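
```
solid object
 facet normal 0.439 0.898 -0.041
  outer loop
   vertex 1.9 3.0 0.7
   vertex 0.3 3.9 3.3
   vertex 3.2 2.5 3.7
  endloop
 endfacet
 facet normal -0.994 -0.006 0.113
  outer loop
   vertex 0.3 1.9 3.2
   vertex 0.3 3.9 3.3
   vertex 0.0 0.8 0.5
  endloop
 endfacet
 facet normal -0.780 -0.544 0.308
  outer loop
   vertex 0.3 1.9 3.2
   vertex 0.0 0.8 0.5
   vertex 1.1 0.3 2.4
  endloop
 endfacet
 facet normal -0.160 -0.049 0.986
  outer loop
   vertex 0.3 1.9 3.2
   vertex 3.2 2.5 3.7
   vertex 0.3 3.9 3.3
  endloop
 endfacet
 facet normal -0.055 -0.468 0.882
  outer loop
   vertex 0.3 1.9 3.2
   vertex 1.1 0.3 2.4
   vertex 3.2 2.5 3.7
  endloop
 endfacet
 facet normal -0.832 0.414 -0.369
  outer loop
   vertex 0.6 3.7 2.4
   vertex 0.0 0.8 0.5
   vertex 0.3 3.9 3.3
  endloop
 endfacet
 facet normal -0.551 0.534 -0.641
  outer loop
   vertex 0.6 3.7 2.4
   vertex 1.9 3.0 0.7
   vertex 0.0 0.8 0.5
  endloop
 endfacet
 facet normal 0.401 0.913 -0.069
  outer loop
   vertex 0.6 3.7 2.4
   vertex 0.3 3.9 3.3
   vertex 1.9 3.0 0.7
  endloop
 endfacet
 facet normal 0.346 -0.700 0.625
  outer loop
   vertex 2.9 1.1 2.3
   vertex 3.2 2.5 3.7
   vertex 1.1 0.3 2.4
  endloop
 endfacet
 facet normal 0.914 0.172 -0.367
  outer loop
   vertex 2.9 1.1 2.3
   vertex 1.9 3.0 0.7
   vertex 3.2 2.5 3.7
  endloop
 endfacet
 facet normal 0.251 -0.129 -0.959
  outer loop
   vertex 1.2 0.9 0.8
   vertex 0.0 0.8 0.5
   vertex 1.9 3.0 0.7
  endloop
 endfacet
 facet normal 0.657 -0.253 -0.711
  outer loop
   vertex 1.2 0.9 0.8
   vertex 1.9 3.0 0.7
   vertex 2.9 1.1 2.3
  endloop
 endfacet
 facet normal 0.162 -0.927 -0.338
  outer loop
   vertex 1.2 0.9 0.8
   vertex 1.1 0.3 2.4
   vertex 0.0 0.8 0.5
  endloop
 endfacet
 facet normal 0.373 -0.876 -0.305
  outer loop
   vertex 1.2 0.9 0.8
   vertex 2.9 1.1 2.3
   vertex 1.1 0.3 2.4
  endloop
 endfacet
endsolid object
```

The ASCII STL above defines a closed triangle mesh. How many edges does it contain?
21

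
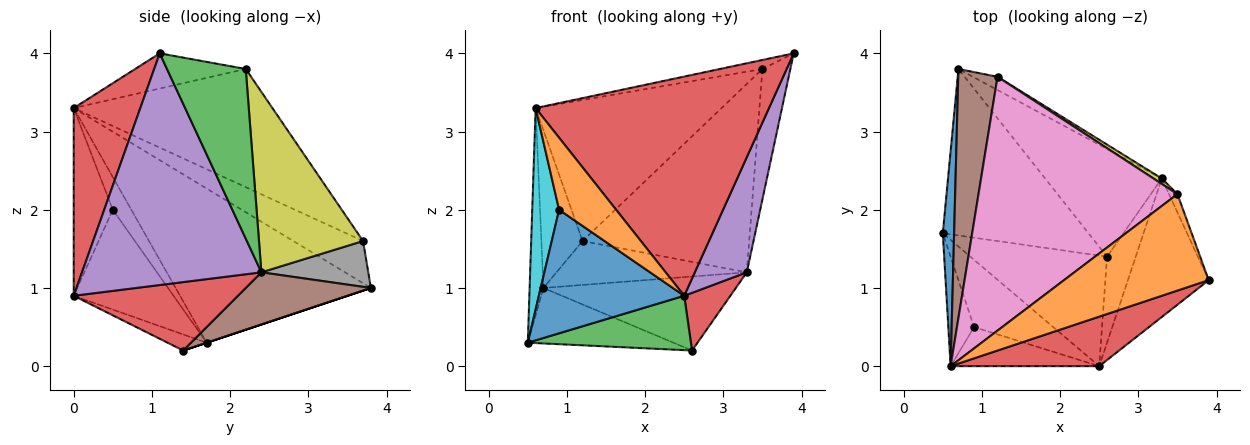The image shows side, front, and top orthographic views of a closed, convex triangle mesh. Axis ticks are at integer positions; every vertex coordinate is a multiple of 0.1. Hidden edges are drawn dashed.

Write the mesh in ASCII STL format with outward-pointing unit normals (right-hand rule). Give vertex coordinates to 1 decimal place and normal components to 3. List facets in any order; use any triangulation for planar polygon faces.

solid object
 facet normal -0.995 0.070 0.073
  outer loop
   vertex 0.6 0.0 3.3
   vertex 0.7 3.8 1.0
   vertex 0.5 1.7 0.3
  endloop
 endfacet
 facet normal -0.235 0.090 0.968
  outer loop
   vertex 3.5 2.2 3.8
   vertex 0.6 0.0 3.3
   vertex 3.9 1.1 4.0
  endloop
 endfacet
 facet normal 0.941 0.334 -0.047
  outer loop
   vertex 3.5 2.2 3.8
   vertex 3.9 1.1 4.0
   vertex 3.3 2.4 1.2
  endloop
 endfacet
 facet normal 0.268 -0.940 0.212
  outer loop
   vertex 2.5 0.0 0.9
   vertex 3.9 1.1 4.0
   vertex 0.6 0.0 3.3
  endloop
 endfacet
 facet normal 0.911 -0.264 -0.318
  outer loop
   vertex 2.5 0.0 0.9
   vertex 3.3 2.4 1.2
   vertex 3.9 1.1 4.0
  endloop
 endfacet
 facet normal -0.672 0.396 0.626
  outer loop
   vertex 1.2 3.7 1.6
   vertex 0.7 3.8 1.0
   vertex 0.6 0.0 3.3
  endloop
 endfacet
 facet normal -0.461 0.431 0.776
  outer loop
   vertex 1.2 3.7 1.6
   vertex 0.6 0.0 3.3
   vertex 3.5 2.2 3.8
  endloop
 endfacet
 facet normal 0.474 0.843 -0.254
  outer loop
   vertex 1.2 3.7 1.6
   vertex 3.3 2.4 1.2
   vertex 0.7 3.8 1.0
  endloop
 endfacet
 facet normal 0.530 0.848 0.024
  outer loop
   vertex 1.2 3.7 1.6
   vertex 3.5 2.2 3.8
   vertex 3.3 2.4 1.2
  endloop
 endfacet
 facet normal -0.518 -0.751 -0.409
  outer loop
   vertex 0.9 0.5 2.0
   vertex 0.6 0.0 3.3
   vertex 0.5 1.7 0.3
  endloop
 endfacet
 facet normal -0.516 -0.752 -0.409
  outer loop
   vertex 0.9 0.5 2.0
   vertex 0.5 1.7 0.3
   vertex 2.5 0.0 0.9
  endloop
 endfacet
 facet normal -0.516 -0.753 -0.409
  outer loop
   vertex 0.9 0.5 2.0
   vertex 2.5 0.0 0.9
   vertex 0.6 0.0 3.3
  endloop
 endfacet
 facet normal -0.105 -0.439 -0.892
  outer loop
   vertex 2.6 1.4 0.2
   vertex 2.5 0.0 0.9
   vertex 0.5 1.7 0.3
  endloop
 endfacet
 facet normal 0.893 -0.251 -0.374
  outer loop
   vertex 2.6 1.4 0.2
   vertex 3.3 2.4 1.2
   vertex 2.5 0.0 0.9
  endloop
 endfacet
 facet normal 0.000 0.316 -0.949
  outer loop
   vertex 2.6 1.4 0.2
   vertex 0.5 1.7 0.3
   vertex 0.7 3.8 1.0
  endloop
 endfacet
 facet normal 0.346 0.531 -0.773
  outer loop
   vertex 2.6 1.4 0.2
   vertex 0.7 3.8 1.0
   vertex 3.3 2.4 1.2
  endloop
 endfacet
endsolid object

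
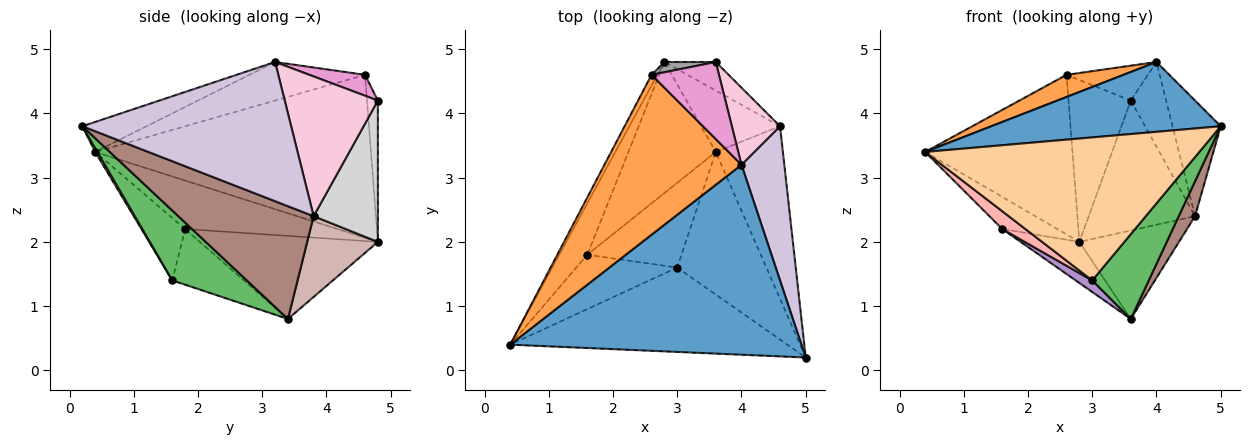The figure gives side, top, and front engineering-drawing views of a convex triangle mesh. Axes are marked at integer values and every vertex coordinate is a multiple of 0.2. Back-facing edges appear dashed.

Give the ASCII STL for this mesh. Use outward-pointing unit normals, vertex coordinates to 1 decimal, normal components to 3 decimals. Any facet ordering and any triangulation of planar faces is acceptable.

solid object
 facet normal -0.096 -0.343 0.934
  outer loop
   vertex 4.0 3.2 4.8
   vertex 0.4 0.4 3.4
   vertex 5.0 0.2 3.8
  endloop
 endfacet
 facet normal -0.882 0.471 -0.032
  outer loop
   vertex 2.6 4.6 4.6
   vertex 2.8 4.8 2.0
   vertex 0.4 0.4 3.4
  endloop
 endfacet
 facet normal -0.268 -0.132 0.954
  outer loop
   vertex 2.6 4.6 4.6
   vertex 0.4 0.4 3.4
   vertex 4.0 3.2 4.8
  endloop
 endfacet
 facet normal 0.007 -0.861 -0.508
  outer loop
   vertex 3.0 1.6 1.4
   vertex 5.0 0.2 3.8
   vertex 0.4 0.4 3.4
  endloop
 endfacet
 facet normal 0.559 -0.424 -0.713
  outer loop
   vertex 3.0 1.6 1.4
   vertex 3.6 3.4 0.8
   vertex 5.0 0.2 3.8
  endloop
 endfacet
 facet normal -0.826 0.299 -0.478
  outer loop
   vertex 1.6 1.8 2.2
   vertex 0.4 0.4 3.4
   vertex 2.8 4.8 2.0
  endloop
 endfacet
 facet normal -0.672 0.222 -0.707
  outer loop
   vertex 1.6 1.8 2.2
   vertex 2.8 4.8 2.0
   vertex 3.6 3.4 0.8
  endloop
 endfacet
 facet normal -0.507 -0.268 -0.819
  outer loop
   vertex 1.6 1.8 2.2
   vertex 3.0 1.6 1.4
   vertex 0.4 0.4 3.4
  endloop
 endfacet
 facet normal -0.505 -0.117 -0.855
  outer loop
   vertex 1.6 1.8 2.2
   vertex 3.6 3.4 0.8
   vertex 3.0 1.6 1.4
  endloop
 endfacet
 facet normal 0.933 0.215 0.287
  outer loop
   vertex 4.6 3.8 2.4
   vertex 4.0 3.2 4.8
   vertex 5.0 0.2 3.8
  endloop
 endfacet
 facet normal 0.855 -0.103 -0.509
  outer loop
   vertex 4.6 3.8 2.4
   vertex 5.0 0.2 3.8
   vertex 3.6 3.4 0.8
  endloop
 endfacet
 facet normal 0.504 0.710 -0.492
  outer loop
   vertex 4.6 3.8 2.4
   vertex 3.6 3.4 0.8
   vertex 2.8 4.8 2.0
  endloop
 endfacet
 facet normal 0.271 0.397 0.877
  outer loop
   vertex 3.6 4.8 4.2
   vertex 2.6 4.6 4.6
   vertex 4.0 3.2 4.8
  endloop
 endfacet
 facet normal 0.890 0.338 0.307
  outer loop
   vertex 3.6 4.8 4.2
   vertex 4.0 3.2 4.8
   vertex 4.6 3.8 2.4
  endloop
 endfacet
 facet normal -0.172 0.983 0.062
  outer loop
   vertex 3.6 4.8 4.2
   vertex 2.8 4.8 2.0
   vertex 2.6 4.6 4.6
  endloop
 endfacet
 facet normal 0.508 0.841 -0.185
  outer loop
   vertex 3.6 4.8 4.2
   vertex 4.6 3.8 2.4
   vertex 2.8 4.8 2.0
  endloop
 endfacet
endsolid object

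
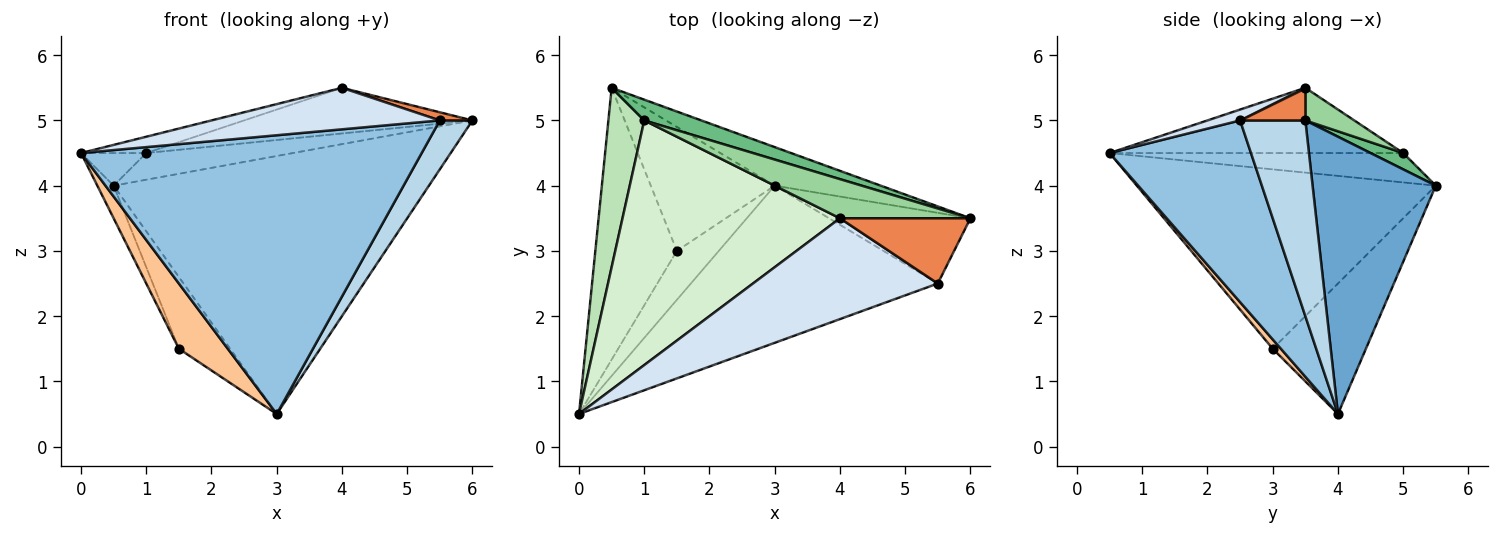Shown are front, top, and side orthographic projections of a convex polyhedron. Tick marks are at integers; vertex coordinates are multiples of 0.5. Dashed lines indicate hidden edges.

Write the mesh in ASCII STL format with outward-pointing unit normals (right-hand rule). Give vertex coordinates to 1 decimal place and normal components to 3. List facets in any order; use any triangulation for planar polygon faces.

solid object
 facet normal 0.361 0.923 -0.138
  outer loop
   vertex 3.0 4.0 0.5
   vertex 0.5 5.5 4.0
   vertex 6.0 3.5 5.0
  endloop
 endfacet
 facet normal 0.340 -0.819 -0.462
  outer loop
   vertex 5.5 2.5 5.0
   vertex 0.0 0.5 4.5
   vertex 3.0 4.0 0.5
  endloop
 endfacet
 facet normal 0.751 -0.376 -0.543
  outer loop
   vertex 5.5 2.5 5.0
   vertex 3.0 4.0 0.5
   vertex 6.0 3.5 5.0
  endloop
 endfacet
 facet normal 0.054 -0.380 0.923
  outer loop
   vertex 5.5 2.5 5.0
   vertex 4.0 3.5 5.5
   vertex 0.0 0.5 4.5
  endloop
 endfacet
 facet normal 0.241 -0.120 0.963
  outer loop
   vertex 5.5 2.5 5.0
   vertex 6.0 3.5 5.0
   vertex 4.0 3.5 5.5
  endloop
 endfacet
 facet normal -0.909 0.050 -0.413
  outer loop
   vertex 1.5 3.0 1.5
   vertex 0.0 0.5 4.5
   vertex 0.5 5.5 4.0
  endloop
 endfacet
 facet normal 0.132 -0.793 -0.595
  outer loop
   vertex 1.5 3.0 1.5
   vertex 3.0 4.0 0.5
   vertex 0.0 0.5 4.5
  endloop
 endfacet
 facet normal -0.673 0.370 -0.640
  outer loop
   vertex 1.5 3.0 1.5
   vertex 0.5 5.5 4.0
   vertex 3.0 4.0 0.5
  endloop
 endfacet
 facet normal 0.173 0.777 0.605
  outer loop
   vertex 1.0 5.0 4.5
   vertex 6.0 3.5 5.0
   vertex 0.5 5.5 4.0
  endloop
 endfacet
 facet normal 0.161 0.749 0.642
  outer loop
   vertex 1.0 5.0 4.5
   vertex 4.0 3.5 5.5
   vertex 6.0 3.5 5.0
  endloop
 endfacet
 facet normal -0.627 0.139 0.766
  outer loop
   vertex 1.0 5.0 4.5
   vertex 0.5 5.5 4.0
   vertex 0.0 0.5 4.5
  endloop
 endfacet
 facet normal -0.287 0.064 0.956
  outer loop
   vertex 1.0 5.0 4.5
   vertex 0.0 0.5 4.5
   vertex 4.0 3.5 5.5
  endloop
 endfacet
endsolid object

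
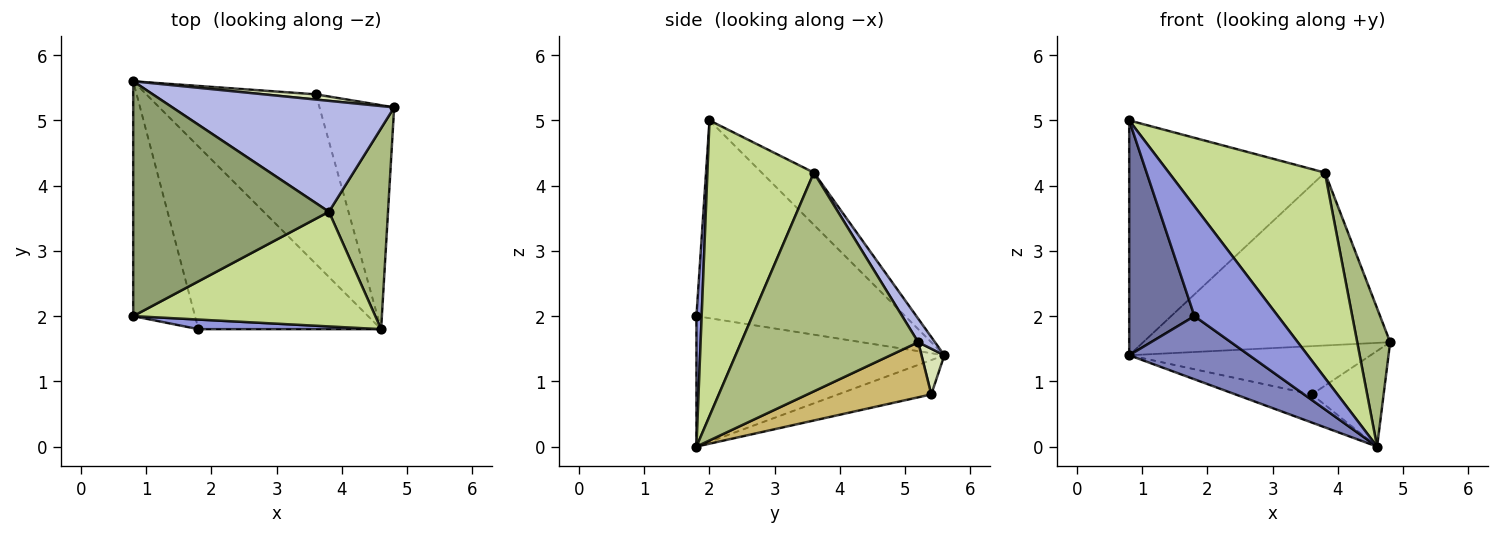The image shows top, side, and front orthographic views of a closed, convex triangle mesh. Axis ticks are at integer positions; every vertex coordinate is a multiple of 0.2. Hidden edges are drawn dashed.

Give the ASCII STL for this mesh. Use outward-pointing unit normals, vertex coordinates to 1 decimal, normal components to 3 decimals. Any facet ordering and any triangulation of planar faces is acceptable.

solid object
 facet normal -0.915 -0.286 -0.286
  outer loop
   vertex 0.8 2.0 5.0
   vertex 0.8 5.6 1.4
   vertex 1.8 1.8 2.0
  endloop
 endfacet
 facet normal -0.560 -0.271 -0.783
  outer loop
   vertex 4.6 1.8 0.0
   vertex 1.8 1.8 2.0
   vertex 0.8 5.6 1.4
  endloop
 endfacet
 facet normal 0.062 -0.994 0.087
  outer loop
   vertex 4.6 1.8 0.0
   vertex 0.8 2.0 5.0
   vertex 1.8 1.8 2.0
  endloop
 endfacet
 facet normal 0.057 0.840 0.539
  outer loop
   vertex 3.8 3.6 4.2
   vertex 4.8 5.2 1.6
   vertex 0.8 5.6 1.4
  endloop
 endfacet
 facet normal -0.185 0.695 0.695
  outer loop
   vertex 3.8 3.6 4.2
   vertex 0.8 5.6 1.4
   vertex 0.8 2.0 5.0
  endloop
 endfacet
 facet normal 0.950 -0.177 0.257
  outer loop
   vertex 3.8 3.6 4.2
   vertex 4.6 1.8 0.0
   vertex 4.8 5.2 1.6
  endloop
 endfacet
 facet normal 0.512 -0.750 0.419
  outer loop
   vertex 3.8 3.6 4.2
   vertex 0.8 2.0 5.0
   vertex 4.6 1.8 0.0
  endloop
 endfacet
 facet normal 0.094 0.990 0.107
  outer loop
   vertex 3.6 5.4 0.8
   vertex 0.8 5.6 1.4
   vertex 4.8 5.2 1.6
  endloop
 endfacet
 facet normal -0.196 0.161 -0.967
  outer loop
   vertex 3.6 5.4 0.8
   vertex 4.6 1.8 0.0
   vertex 0.8 5.6 1.4
  endloop
 endfacet
 facet normal 0.561 0.325 -0.761
  outer loop
   vertex 3.6 5.4 0.8
   vertex 4.8 5.2 1.6
   vertex 4.6 1.8 0.0
  endloop
 endfacet
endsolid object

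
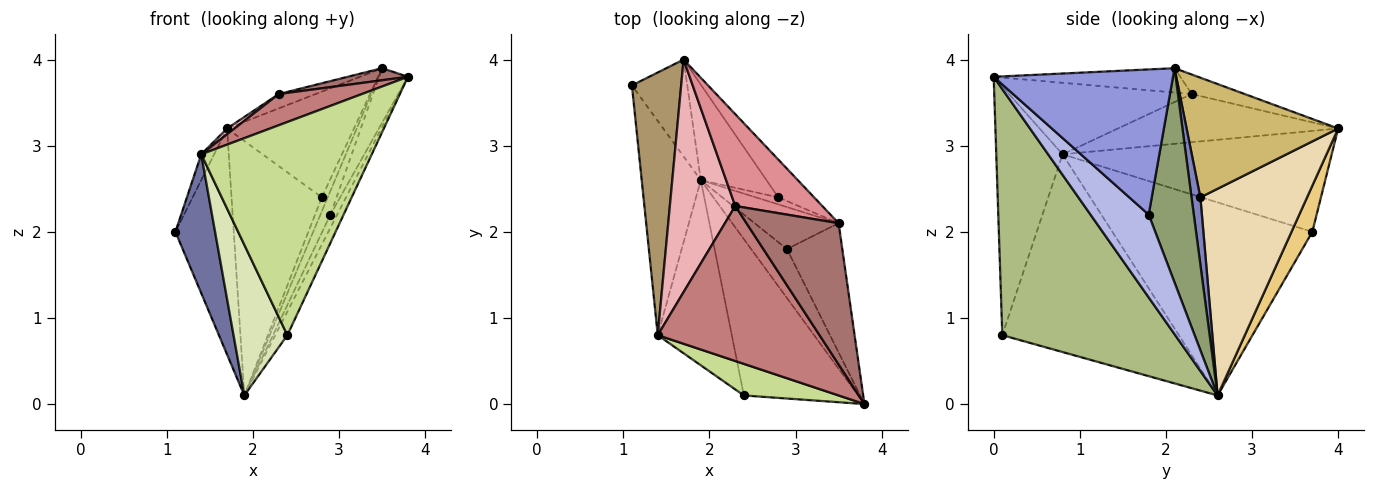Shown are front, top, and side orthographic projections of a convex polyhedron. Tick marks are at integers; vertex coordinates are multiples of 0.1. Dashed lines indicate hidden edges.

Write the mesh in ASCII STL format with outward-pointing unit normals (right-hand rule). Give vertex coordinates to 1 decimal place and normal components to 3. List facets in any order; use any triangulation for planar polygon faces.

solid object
 facet normal -0.939 -0.186 -0.288
  outer loop
   vertex 1.4 0.8 2.9
   vertex 1.1 3.7 2.0
   vertex 1.9 2.6 0.1
  endloop
 endfacet
 facet normal 0.802 0.535 -0.267
  outer loop
   vertex 2.8 2.4 2.4
   vertex 3.5 2.1 3.9
   vertex 1.9 2.6 0.1
  endloop
 endfacet
 facet normal 0.924 0.149 -0.352
  outer loop
   vertex 2.9 1.8 2.2
   vertex 3.5 2.1 3.9
   vertex 3.8 0.0 3.8
  endloop
 endfacet
 facet normal 0.913 0.106 -0.394
  outer loop
   vertex 2.9 1.8 2.2
   vertex 3.8 0.0 3.8
   vertex 1.9 2.6 0.1
  endloop
 endfacet
 facet normal 0.912 0.202 -0.357
  outer loop
   vertex 2.9 1.8 2.2
   vertex 1.9 2.6 0.1
   vertex 3.5 2.1 3.9
  endloop
 endfacet
 facet normal 0.905 0.063 -0.420
  outer loop
   vertex 2.4 0.1 0.8
   vertex 1.9 2.6 0.1
   vertex 3.8 0.0 3.8
  endloop
 endfacet
 facet normal -0.359 -0.923 0.137
  outer loop
   vertex 2.4 0.1 0.8
   vertex 3.8 0.0 3.8
   vertex 1.4 0.8 2.9
  endloop
 endfacet
 facet normal -0.900 -0.275 -0.337
  outer loop
   vertex 2.4 0.1 0.8
   vertex 1.4 0.8 2.9
   vertex 1.9 2.6 0.1
  endloop
 endfacet
 facet normal -0.898 0.043 0.438
  outer loop
   vertex 1.7 4.0 3.2
   vertex 1.1 3.7 2.0
   vertex 1.4 0.8 2.9
  endloop
 endfacet
 facet normal 0.747 0.626 -0.224
  outer loop
   vertex 1.7 4.0 3.2
   vertex 3.5 2.1 3.9
   vertex 2.8 2.4 2.4
  endloop
 endfacet
 facet normal 0.312 0.873 -0.374
  outer loop
   vertex 1.7 4.0 3.2
   vertex 1.9 2.6 0.1
   vertex 1.1 3.7 2.0
  endloop
 endfacet
 facet normal 0.742 0.628 -0.236
  outer loop
   vertex 1.7 4.0 3.2
   vertex 2.8 2.4 2.4
   vertex 1.9 2.6 0.1
  endloop
 endfacet
 facet normal -0.255 -0.082 0.964
  outer loop
   vertex 2.3 2.3 3.6
   vertex 3.8 0.0 3.8
   vertex 3.5 2.1 3.9
  endloop
 endfacet
 facet normal -0.398 -0.181 0.899
  outer loop
   vertex 2.3 2.3 3.6
   vertex 1.4 0.8 2.9
   vertex 3.8 0.0 3.8
  endloop
 endfacet
 facet normal -0.216 0.151 0.965
  outer loop
   vertex 2.3 2.3 3.6
   vertex 3.5 2.1 3.9
   vertex 1.7 4.0 3.2
  endloop
 endfacet
 facet normal -0.593 -0.020 0.805
  outer loop
   vertex 2.3 2.3 3.6
   vertex 1.7 4.0 3.2
   vertex 1.4 0.8 2.9
  endloop
 endfacet
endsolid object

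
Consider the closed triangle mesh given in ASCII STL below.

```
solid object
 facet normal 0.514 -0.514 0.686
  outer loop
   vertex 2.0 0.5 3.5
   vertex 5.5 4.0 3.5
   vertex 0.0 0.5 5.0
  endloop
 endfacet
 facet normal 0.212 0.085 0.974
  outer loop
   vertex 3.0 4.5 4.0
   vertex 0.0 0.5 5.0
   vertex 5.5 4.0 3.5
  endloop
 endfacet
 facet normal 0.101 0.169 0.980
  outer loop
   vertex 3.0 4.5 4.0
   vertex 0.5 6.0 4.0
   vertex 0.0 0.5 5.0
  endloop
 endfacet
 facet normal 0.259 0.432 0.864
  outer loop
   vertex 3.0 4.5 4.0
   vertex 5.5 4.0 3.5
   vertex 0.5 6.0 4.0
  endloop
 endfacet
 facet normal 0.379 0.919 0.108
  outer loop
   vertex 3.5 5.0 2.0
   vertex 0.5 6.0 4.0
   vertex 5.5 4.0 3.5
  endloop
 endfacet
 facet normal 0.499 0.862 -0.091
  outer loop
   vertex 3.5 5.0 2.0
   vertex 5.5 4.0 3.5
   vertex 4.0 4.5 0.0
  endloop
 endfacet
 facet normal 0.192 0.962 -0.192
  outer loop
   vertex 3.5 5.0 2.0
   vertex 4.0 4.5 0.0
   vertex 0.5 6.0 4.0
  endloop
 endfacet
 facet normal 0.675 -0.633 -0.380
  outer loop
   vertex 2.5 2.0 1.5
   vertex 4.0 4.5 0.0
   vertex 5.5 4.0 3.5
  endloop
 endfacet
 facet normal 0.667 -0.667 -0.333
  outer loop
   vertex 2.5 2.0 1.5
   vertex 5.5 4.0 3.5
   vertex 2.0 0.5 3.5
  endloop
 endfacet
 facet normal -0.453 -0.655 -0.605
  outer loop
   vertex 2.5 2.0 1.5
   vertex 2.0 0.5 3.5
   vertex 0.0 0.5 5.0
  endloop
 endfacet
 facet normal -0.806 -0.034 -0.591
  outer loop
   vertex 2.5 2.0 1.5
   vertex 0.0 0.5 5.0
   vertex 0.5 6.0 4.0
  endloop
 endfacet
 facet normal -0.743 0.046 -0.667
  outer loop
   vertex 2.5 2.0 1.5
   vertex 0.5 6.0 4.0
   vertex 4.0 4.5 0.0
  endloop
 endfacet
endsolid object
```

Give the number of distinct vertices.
8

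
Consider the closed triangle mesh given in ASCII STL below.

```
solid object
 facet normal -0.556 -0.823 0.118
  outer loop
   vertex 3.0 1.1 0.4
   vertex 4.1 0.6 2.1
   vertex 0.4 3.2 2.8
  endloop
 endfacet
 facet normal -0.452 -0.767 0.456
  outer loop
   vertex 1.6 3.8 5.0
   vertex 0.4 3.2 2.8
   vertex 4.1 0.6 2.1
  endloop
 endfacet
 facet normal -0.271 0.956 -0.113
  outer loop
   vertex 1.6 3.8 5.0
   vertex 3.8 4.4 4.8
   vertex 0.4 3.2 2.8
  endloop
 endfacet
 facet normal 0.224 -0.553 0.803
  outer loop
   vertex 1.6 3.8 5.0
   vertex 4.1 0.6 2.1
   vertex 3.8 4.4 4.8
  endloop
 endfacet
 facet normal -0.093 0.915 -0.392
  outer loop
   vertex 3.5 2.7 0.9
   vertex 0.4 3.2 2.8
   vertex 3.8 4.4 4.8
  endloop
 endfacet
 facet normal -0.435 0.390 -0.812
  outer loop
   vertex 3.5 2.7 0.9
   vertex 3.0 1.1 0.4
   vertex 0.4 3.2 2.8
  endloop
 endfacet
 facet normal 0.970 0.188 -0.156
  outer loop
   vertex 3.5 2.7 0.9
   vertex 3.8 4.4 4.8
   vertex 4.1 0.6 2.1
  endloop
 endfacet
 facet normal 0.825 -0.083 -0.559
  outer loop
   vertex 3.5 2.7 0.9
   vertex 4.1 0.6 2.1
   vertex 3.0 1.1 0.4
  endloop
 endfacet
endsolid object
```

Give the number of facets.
8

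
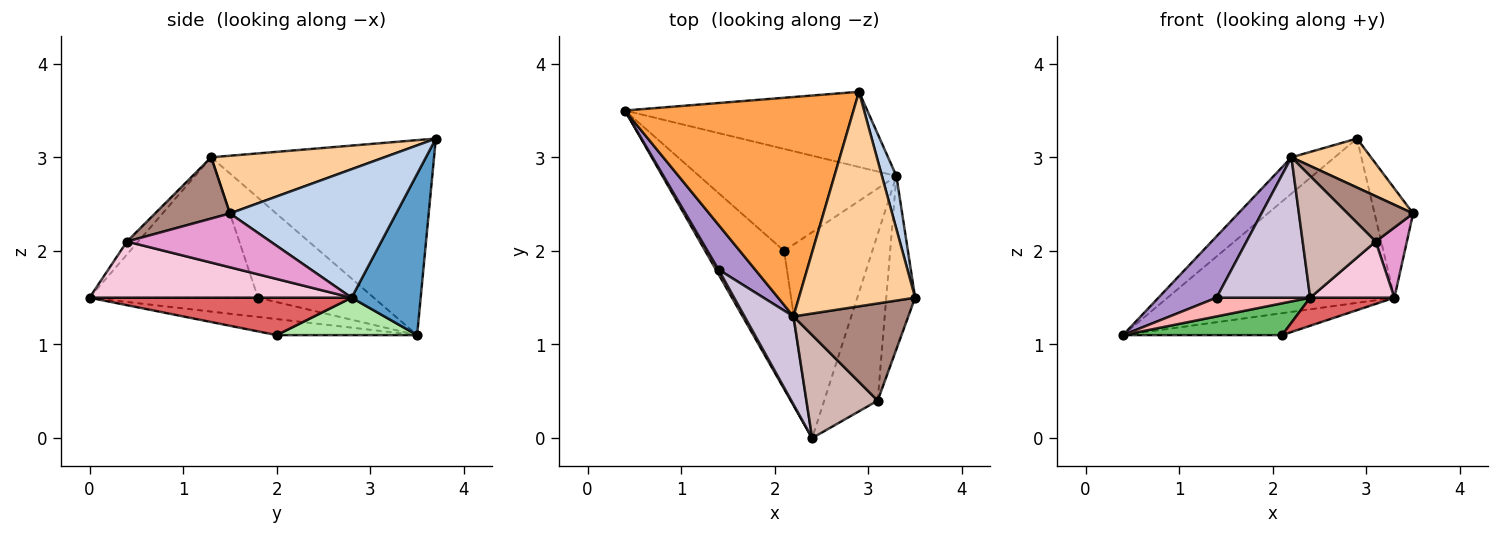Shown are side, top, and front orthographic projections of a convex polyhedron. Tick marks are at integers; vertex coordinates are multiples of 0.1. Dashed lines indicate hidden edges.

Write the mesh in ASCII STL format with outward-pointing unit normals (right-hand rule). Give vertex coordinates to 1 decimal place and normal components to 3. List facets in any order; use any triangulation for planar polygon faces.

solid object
 facet normal 0.267 0.876 -0.401
  outer loop
   vertex 3.3 2.8 1.5
   vertex 0.4 3.5 1.1
   vertex 2.9 3.7 3.2
  endloop
 endfacet
 facet normal 0.968 0.224 0.109
  outer loop
   vertex 3.3 2.8 1.5
   vertex 2.9 3.7 3.2
   vertex 3.5 1.5 2.4
  endloop
 endfacet
 facet normal -0.644 0.125 0.755
  outer loop
   vertex 2.2 1.3 3.0
   vertex 2.9 3.7 3.2
   vertex 0.4 3.5 1.1
  endloop
 endfacet
 facet normal 0.436 -0.200 0.877
  outer loop
   vertex 2.2 1.3 3.0
   vertex 3.5 1.5 2.4
   vertex 2.9 3.7 3.2
  endloop
 endfacet
 facet normal -0.194 -0.220 -0.956
  outer loop
   vertex 2.1 2.0 1.1
   vertex 2.4 0.0 1.5
   vertex 0.4 3.5 1.1
  endloop
 endfacet
 facet normal 0.183 0.207 -0.961
  outer loop
   vertex 2.1 2.0 1.1
   vertex 0.4 3.5 1.1
   vertex 3.3 2.8 1.5
  endloop
 endfacet
 facet normal 0.388 -0.125 -0.913
  outer loop
   vertex 2.1 2.0 1.1
   vertex 3.3 2.8 1.5
   vertex 2.4 0.0 1.5
  endloop
 endfacet
 facet normal -0.868 -0.482 0.121
  outer loop
   vertex 1.4 1.8 1.5
   vertex 0.4 3.5 1.1
   vertex 2.4 0.0 1.5
  endloop
 endfacet
 facet normal -0.849 -0.427 0.311
  outer loop
   vertex 1.4 1.8 1.5
   vertex 2.2 1.3 3.0
   vertex 0.4 3.5 1.1
  endloop
 endfacet
 facet normal -0.836 -0.465 0.291
  outer loop
   vertex 1.4 1.8 1.5
   vertex 2.4 0.0 1.5
   vertex 2.2 1.3 3.0
  endloop
 endfacet
 facet normal 0.435 -0.381 0.816
  outer loop
   vertex 3.1 0.4 2.1
   vertex 3.5 1.5 2.4
   vertex 2.2 1.3 3.0
  endloop
 endfacet
 facet normal -0.117 -0.758 0.642
  outer loop
   vertex 3.1 0.4 2.1
   vertex 2.2 1.3 3.0
   vertex 2.4 0.0 1.5
  endloop
 endfacet
 facet normal 0.866 -0.188 -0.464
  outer loop
   vertex 3.1 0.4 2.1
   vertex 3.3 2.8 1.5
   vertex 3.5 1.5 2.4
  endloop
 endfacet
 facet normal 0.705 -0.227 -0.672
  outer loop
   vertex 3.1 0.4 2.1
   vertex 2.4 0.0 1.5
   vertex 3.3 2.8 1.5
  endloop
 endfacet
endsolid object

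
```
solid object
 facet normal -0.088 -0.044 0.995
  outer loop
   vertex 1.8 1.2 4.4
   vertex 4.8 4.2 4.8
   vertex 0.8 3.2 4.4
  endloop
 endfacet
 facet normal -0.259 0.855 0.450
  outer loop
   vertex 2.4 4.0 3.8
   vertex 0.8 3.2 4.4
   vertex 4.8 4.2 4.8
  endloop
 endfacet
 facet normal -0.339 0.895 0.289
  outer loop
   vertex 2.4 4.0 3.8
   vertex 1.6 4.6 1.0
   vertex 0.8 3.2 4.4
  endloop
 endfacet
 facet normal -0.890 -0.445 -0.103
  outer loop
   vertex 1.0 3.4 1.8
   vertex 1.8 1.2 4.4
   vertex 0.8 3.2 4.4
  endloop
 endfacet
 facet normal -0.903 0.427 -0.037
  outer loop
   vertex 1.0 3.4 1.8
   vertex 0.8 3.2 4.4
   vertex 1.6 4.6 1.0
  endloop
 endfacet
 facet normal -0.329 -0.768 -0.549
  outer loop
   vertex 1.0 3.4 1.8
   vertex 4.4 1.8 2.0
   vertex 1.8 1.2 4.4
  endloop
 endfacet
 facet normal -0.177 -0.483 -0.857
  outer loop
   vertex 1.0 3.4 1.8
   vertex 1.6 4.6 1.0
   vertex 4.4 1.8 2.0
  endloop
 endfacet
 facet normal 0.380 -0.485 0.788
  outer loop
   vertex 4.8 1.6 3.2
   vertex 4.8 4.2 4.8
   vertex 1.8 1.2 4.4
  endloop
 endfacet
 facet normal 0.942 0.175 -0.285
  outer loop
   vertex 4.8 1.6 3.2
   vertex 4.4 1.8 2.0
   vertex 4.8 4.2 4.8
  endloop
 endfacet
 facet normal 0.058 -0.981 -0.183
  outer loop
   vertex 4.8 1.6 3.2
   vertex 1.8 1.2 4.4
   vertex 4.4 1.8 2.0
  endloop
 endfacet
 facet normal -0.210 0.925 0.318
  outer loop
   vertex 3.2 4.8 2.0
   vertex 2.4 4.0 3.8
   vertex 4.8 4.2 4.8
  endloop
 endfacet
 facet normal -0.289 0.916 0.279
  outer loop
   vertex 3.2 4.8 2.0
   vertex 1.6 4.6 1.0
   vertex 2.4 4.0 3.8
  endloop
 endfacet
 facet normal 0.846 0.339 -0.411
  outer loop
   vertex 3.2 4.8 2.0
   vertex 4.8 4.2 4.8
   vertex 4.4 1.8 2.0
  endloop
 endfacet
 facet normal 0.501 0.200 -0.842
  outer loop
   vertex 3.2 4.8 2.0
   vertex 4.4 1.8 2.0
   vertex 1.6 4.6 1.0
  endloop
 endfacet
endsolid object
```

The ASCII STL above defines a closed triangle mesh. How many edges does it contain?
21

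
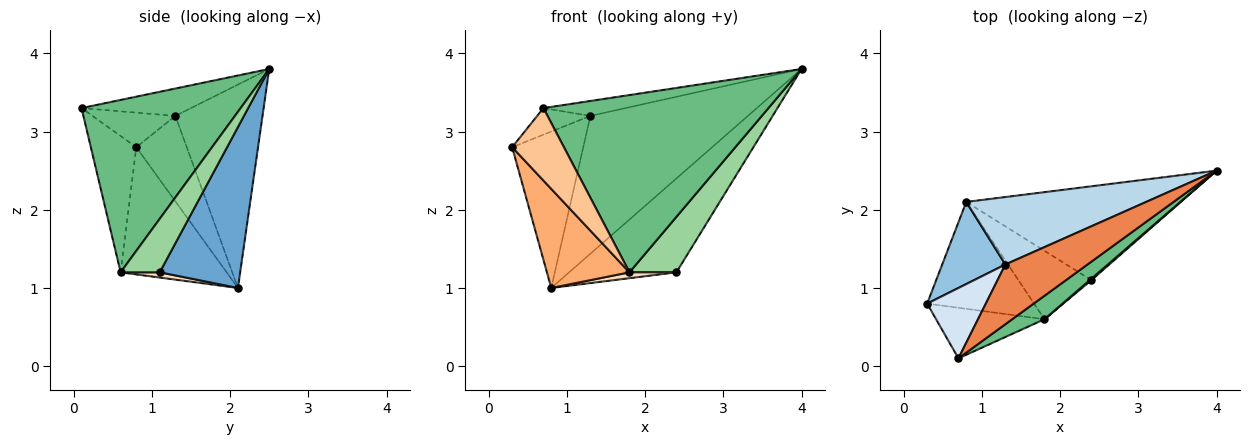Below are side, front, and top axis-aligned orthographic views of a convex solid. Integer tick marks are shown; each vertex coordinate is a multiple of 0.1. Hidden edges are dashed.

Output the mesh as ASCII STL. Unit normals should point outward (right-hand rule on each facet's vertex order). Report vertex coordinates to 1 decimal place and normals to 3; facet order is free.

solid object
 facet normal 0.469 0.625 -0.625
  outer loop
   vertex 2.4 1.1 1.2
   vertex 0.8 2.1 1.0
   vertex 4.0 2.5 3.8
  endloop
 endfacet
 facet normal -0.532 0.750 0.394
  outer loop
   vertex 1.3 1.3 3.2
   vertex 0.8 2.1 1.0
   vertex 0.3 0.8 2.8
  endloop
 endfacet
 facet normal -0.445 0.804 0.394
  outer loop
   vertex 1.3 1.3 3.2
   vertex 4.0 2.5 3.8
   vertex 0.8 2.1 1.0
  endloop
 endfacet
 facet normal -0.483 0.310 0.819
  outer loop
   vertex 1.3 1.3 3.2
   vertex 0.3 0.8 2.8
   vertex 0.7 0.1 3.3
  endloop
 endfacet
 facet normal -0.308 0.231 0.923
  outer loop
   vertex 1.3 1.3 3.2
   vertex 0.7 0.1 3.3
   vertex 4.0 2.5 3.8
  endloop
 endfacet
 facet normal -0.658 -0.512 -0.553
  outer loop
   vertex 1.8 0.6 1.2
   vertex 0.3 0.8 2.8
   vertex 0.8 2.1 1.0
  endloop
 endfacet
 facet normal -0.584 -0.666 -0.464
  outer loop
   vertex 1.8 0.6 1.2
   vertex 0.7 0.1 3.3
   vertex 0.3 0.8 2.8
  endloop
 endfacet
 facet normal 0.071 -0.085 -0.994
  outer loop
   vertex 1.8 0.6 1.2
   vertex 0.8 2.1 1.0
   vertex 2.4 1.1 1.2
  endloop
 endfacet
 facet normal 0.574 -0.812 0.107
  outer loop
   vertex 1.8 0.6 1.2
   vertex 4.0 2.5 3.8
   vertex 0.7 0.1 3.3
  endloop
 endfacet
 facet normal 0.640 -0.768 0.020
  outer loop
   vertex 1.8 0.6 1.2
   vertex 2.4 1.1 1.2
   vertex 4.0 2.5 3.8
  endloop
 endfacet
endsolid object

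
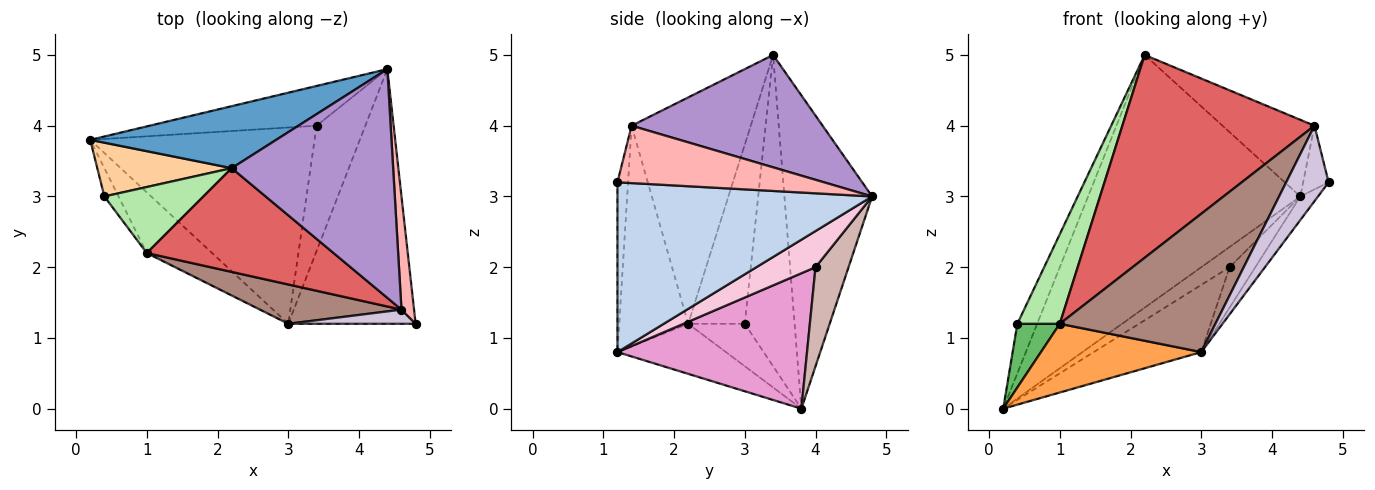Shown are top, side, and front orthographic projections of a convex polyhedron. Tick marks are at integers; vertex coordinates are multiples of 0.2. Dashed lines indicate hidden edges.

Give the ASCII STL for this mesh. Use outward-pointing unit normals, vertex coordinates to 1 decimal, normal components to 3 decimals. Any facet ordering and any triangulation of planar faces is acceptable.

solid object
 facet normal -0.373 0.901 0.221
  outer loop
   vertex 2.2 3.4 5.0
   vertex 4.4 4.8 3.0
   vertex 0.2 3.8 0.0
  endloop
 endfacet
 facet normal 0.799 0.055 -0.599
  outer loop
   vertex 3.0 1.2 0.8
   vertex 4.4 4.8 3.0
   vertex 4.8 1.2 3.2
  endloop
 endfacet
 facet normal -0.452 -0.669 -0.590
  outer loop
   vertex 3.0 1.2 0.8
   vertex 1.0 2.2 1.2
   vertex 0.2 3.8 0.0
  endloop
 endfacet
 facet normal -0.862 0.343 0.372
  outer loop
   vertex 0.4 3.0 1.2
   vertex 2.2 3.4 5.0
   vertex 0.2 3.8 0.0
  endloop
 endfacet
 facet normal -0.773 -0.580 -0.258
  outer loop
   vertex 0.4 3.0 1.2
   vertex 0.2 3.8 0.0
   vertex 1.0 2.2 1.2
  endloop
 endfacet
 facet normal -0.732 -0.549 0.404
  outer loop
   vertex 0.4 3.0 1.2
   vertex 1.0 2.2 1.2
   vertex 2.2 3.4 5.0
  endloop
 endfacet
 facet normal -0.483 -0.779 0.399
  outer loop
   vertex 4.6 1.4 4.0
   vertex 2.2 3.4 5.0
   vertex 1.0 2.2 1.2
  endloop
 endfacet
 facet normal 0.970 0.120 0.213
  outer loop
   vertex 4.6 1.4 4.0
   vertex 4.8 1.2 3.2
   vertex 4.4 4.8 3.0
  endloop
 endfacet
 facet normal 0.551 0.265 0.791
  outer loop
   vertex 4.6 1.4 4.0
   vertex 4.4 4.8 3.0
   vertex 2.2 3.4 5.0
  endloop
 endfacet
 facet normal -0.239 -0.954 0.179
  outer loop
   vertex 4.6 1.4 4.0
   vertex 3.0 1.2 0.8
   vertex 4.8 1.2 3.2
  endloop
 endfacet
 facet normal -0.392 -0.885 0.251
  outer loop
   vertex 4.6 1.4 4.0
   vertex 1.0 2.2 1.2
   vertex 3.0 1.2 0.8
  endloop
 endfacet
 facet normal 0.467 0.401 -0.788
  outer loop
   vertex 3.4 4.0 2.0
   vertex 0.2 3.8 0.0
   vertex 4.4 4.8 3.0
  endloop
 endfacet
 facet normal 0.496 0.281 -0.822
  outer loop
   vertex 3.4 4.0 2.0
   vertex 3.0 1.2 0.8
   vertex 0.2 3.8 0.0
  endloop
 endfacet
 facet normal 0.577 0.251 -0.777
  outer loop
   vertex 3.4 4.0 2.0
   vertex 4.4 4.8 3.0
   vertex 3.0 1.2 0.8
  endloop
 endfacet
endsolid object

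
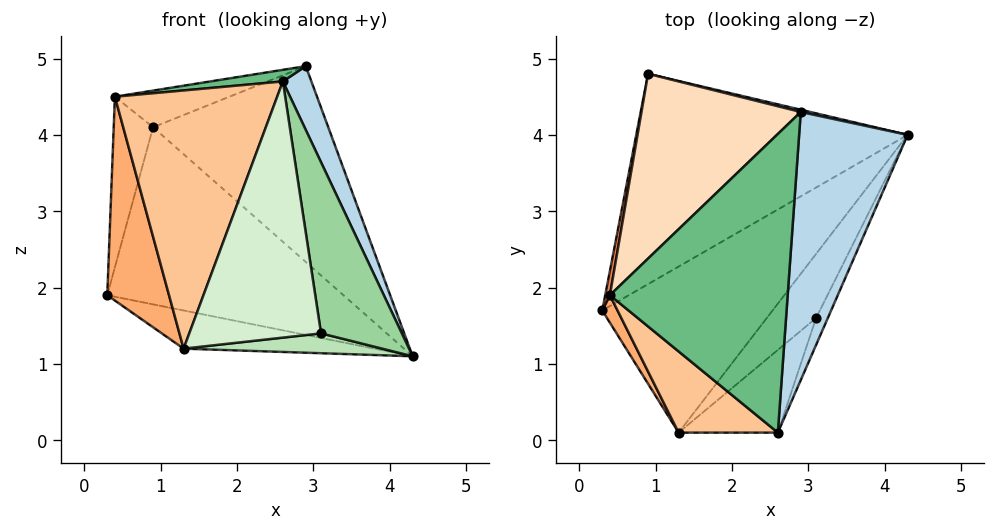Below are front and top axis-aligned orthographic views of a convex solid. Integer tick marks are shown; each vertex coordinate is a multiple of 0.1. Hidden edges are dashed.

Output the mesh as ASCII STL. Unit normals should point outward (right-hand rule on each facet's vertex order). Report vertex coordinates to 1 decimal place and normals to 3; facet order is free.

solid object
 facet normal -0.464 0.571 -0.678
  outer loop
   vertex 0.9 4.8 4.1
   vertex 4.3 4.0 1.1
   vertex 0.3 1.7 1.9
  endloop
 endfacet
 facet normal 0.238 0.971 0.011
  outer loop
   vertex 2.9 4.3 4.9
   vertex 4.3 4.0 1.1
   vertex 0.9 4.8 4.1
  endloop
 endfacet
 facet normal 0.933 -0.083 0.350
  outer loop
   vertex 2.6 0.1 4.7
   vertex 4.3 4.0 1.1
   vertex 2.9 4.3 4.9
  endloop
 endfacet
 facet normal -0.308 0.213 -0.927
  outer loop
   vertex 1.3 0.1 1.2
   vertex 0.3 1.7 1.9
   vertex 4.3 4.0 1.1
  endloop
 endfacet
 facet normal -0.985 0.173 0.025
  outer loop
   vertex 0.4 1.9 4.5
   vertex 0.9 4.8 4.1
   vertex 0.3 1.7 1.9
  endloop
 endfacet
 facet normal -0.831 -0.552 0.074
  outer loop
   vertex 0.4 1.9 4.5
   vertex 0.3 1.7 1.9
   vertex 1.3 0.1 1.2
  endloop
 endfacet
 facet normal -0.628 -0.742 0.233
  outer loop
   vertex 0.4 1.9 4.5
   vertex 1.3 0.1 1.2
   vertex 2.6 0.1 4.7
  endloop
 endfacet
 facet normal -0.325 0.184 0.928
  outer loop
   vertex 0.4 1.9 4.5
   vertex 2.9 4.3 4.9
   vertex 0.9 4.8 4.1
  endloop
 endfacet
 facet normal -0.122 -0.039 0.992
  outer loop
   vertex 0.4 1.9 4.5
   vertex 2.6 0.1 4.7
   vertex 2.9 4.3 4.9
  endloop
 endfacet
 facet normal 0.889 -0.453 -0.071
  outer loop
   vertex 3.1 1.6 1.4
   vertex 4.3 4.0 1.1
   vertex 2.6 0.1 4.7
  endloop
 endfacet
 facet normal 0.332 -0.279 -0.901
  outer loop
   vertex 3.1 1.6 1.4
   vertex 1.3 0.1 1.2
   vertex 4.3 4.0 1.1
  endloop
 endfacet
 facet normal 0.637 -0.733 -0.237
  outer loop
   vertex 3.1 1.6 1.4
   vertex 2.6 0.1 4.7
   vertex 1.3 0.1 1.2
  endloop
 endfacet
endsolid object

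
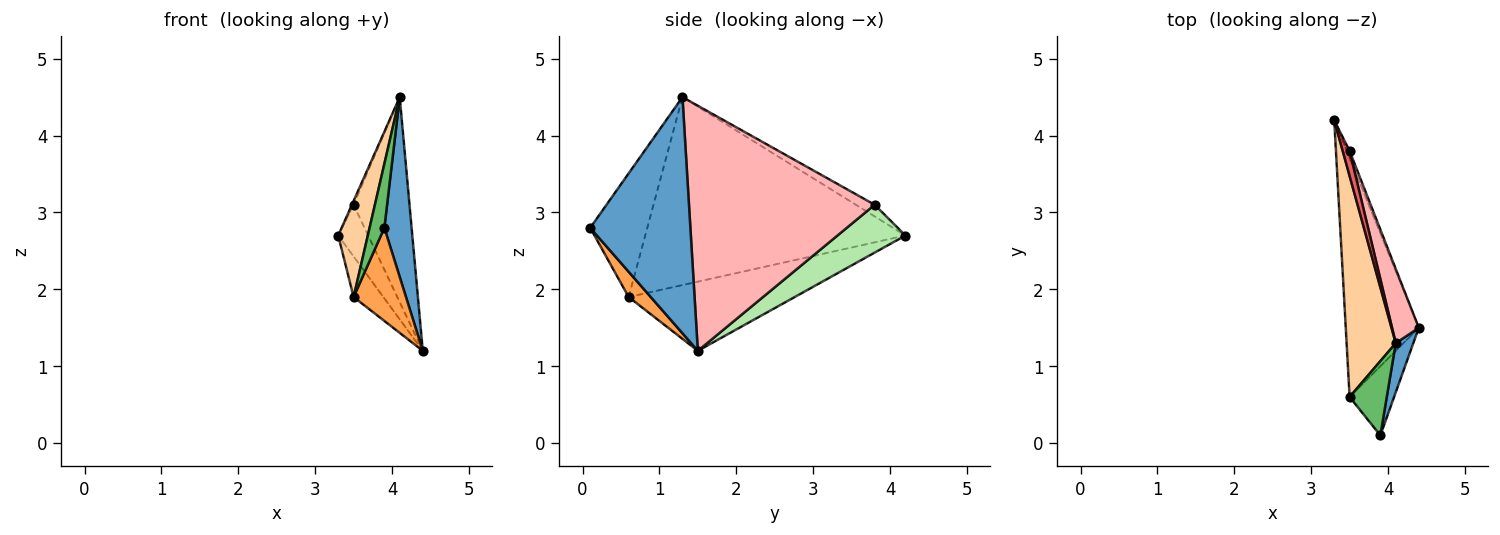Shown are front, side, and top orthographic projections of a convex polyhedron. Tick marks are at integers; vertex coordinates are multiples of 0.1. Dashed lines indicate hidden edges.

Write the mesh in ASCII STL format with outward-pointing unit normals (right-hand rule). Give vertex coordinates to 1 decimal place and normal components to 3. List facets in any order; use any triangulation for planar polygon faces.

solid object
 facet normal 0.962 -0.262 0.072
  outer loop
   vertex 4.1 1.3 4.5
   vertex 3.9 0.1 2.8
   vertex 4.4 1.5 1.2
  endloop
 endfacet
 facet normal -0.683 0.122 -0.721
  outer loop
   vertex 3.5 0.6 1.9
   vertex 3.3 4.2 2.7
   vertex 4.4 1.5 1.2
  endloop
 endfacet
 facet normal 0.321 -0.760 -0.565
  outer loop
   vertex 3.5 0.6 1.9
   vertex 4.4 1.5 1.2
   vertex 3.9 0.1 2.8
  endloop
 endfacet
 facet normal -0.962 -0.109 0.251
  outer loop
   vertex 3.5 0.6 1.9
   vertex 4.1 1.3 4.5
   vertex 3.3 4.2 2.7
  endloop
 endfacet
 facet normal -0.930 -0.241 0.279
  outer loop
   vertex 3.5 0.6 1.9
   vertex 3.9 0.1 2.8
   vertex 4.1 1.3 4.5
  endloop
 endfacet
 facet normal 0.914 0.403 -0.054
  outer loop
   vertex 3.5 3.8 3.1
   vertex 4.4 1.5 1.2
   vertex 3.3 4.2 2.7
  endloop
 endfacet
 facet normal -0.858 0.078 0.507
  outer loop
   vertex 3.5 3.8 3.1
   vertex 3.3 4.2 2.7
   vertex 4.1 1.3 4.5
  endloop
 endfacet
 facet normal 0.952 0.287 0.104
  outer loop
   vertex 3.5 3.8 3.1
   vertex 4.1 1.3 4.5
   vertex 4.4 1.5 1.2
  endloop
 endfacet
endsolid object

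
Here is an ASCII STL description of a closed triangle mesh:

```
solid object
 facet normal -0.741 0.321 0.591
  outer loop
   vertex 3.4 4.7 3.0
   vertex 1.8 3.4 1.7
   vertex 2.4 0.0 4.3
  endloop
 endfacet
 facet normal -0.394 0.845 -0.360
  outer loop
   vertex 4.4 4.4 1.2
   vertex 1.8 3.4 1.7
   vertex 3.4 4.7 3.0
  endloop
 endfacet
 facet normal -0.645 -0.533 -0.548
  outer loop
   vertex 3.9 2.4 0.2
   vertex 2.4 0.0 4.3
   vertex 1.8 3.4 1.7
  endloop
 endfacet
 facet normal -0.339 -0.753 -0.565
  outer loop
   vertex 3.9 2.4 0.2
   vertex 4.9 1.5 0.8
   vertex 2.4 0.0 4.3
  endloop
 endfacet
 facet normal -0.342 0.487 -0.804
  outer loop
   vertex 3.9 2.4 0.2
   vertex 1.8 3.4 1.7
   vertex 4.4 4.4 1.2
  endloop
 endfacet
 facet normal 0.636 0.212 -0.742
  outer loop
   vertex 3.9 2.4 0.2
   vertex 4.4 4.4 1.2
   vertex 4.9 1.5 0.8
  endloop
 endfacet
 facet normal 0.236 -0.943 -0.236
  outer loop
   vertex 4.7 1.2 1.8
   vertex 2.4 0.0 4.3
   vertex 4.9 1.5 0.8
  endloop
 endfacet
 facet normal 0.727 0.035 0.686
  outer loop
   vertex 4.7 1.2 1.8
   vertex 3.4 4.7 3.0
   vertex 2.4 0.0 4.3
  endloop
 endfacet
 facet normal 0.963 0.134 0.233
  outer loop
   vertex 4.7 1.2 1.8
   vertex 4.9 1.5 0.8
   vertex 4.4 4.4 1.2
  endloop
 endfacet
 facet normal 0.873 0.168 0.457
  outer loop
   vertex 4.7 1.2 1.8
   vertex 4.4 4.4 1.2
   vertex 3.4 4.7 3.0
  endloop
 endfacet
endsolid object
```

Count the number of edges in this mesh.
15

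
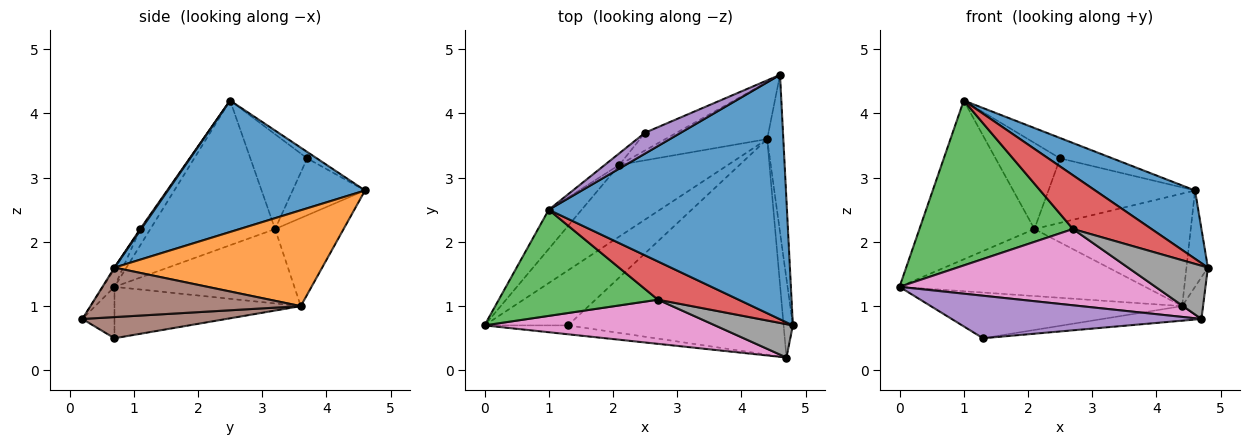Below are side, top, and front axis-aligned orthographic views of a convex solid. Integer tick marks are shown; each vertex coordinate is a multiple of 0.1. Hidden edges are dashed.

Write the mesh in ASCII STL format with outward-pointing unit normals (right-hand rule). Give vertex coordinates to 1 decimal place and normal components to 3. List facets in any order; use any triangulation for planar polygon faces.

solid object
 facet normal 0.469 -0.238 0.850
  outer loop
   vertex 1.0 2.5 4.2
   vertex 4.8 0.7 1.6
   vertex 4.6 4.6 2.8
  endloop
 endfacet
 facet normal 0.981 0.101 -0.165
  outer loop
   vertex 4.4 3.6 1.0
   vertex 4.6 4.6 2.8
   vertex 4.8 0.7 1.6
  endloop
 endfacet
 facet normal -0.056 -0.840 0.540
  outer loop
   vertex 2.7 1.1 2.2
   vertex 1.0 2.5 4.2
   vertex 0.0 0.7 1.3
  endloop
 endfacet
 facet normal 0.010 -0.815 0.579
  outer loop
   vertex 2.7 1.1 2.2
   vertex 4.8 0.7 1.6
   vertex 1.0 2.5 4.2
  endloop
 endfacet
 facet normal -0.128 0.692 0.710
  outer loop
   vertex 2.5 3.7 3.3
   vertex 1.0 2.5 4.2
   vertex 4.6 4.6 2.8
  endloop
 endfacet
 facet normal 0.978 0.097 -0.183
  outer loop
   vertex 4.7 0.2 0.8
   vertex 4.4 3.6 1.0
   vertex 4.8 0.7 1.6
  endloop
 endfacet
 facet normal -0.039 -0.865 0.501
  outer loop
   vertex 4.7 0.2 0.8
   vertex 2.7 1.1 2.2
   vertex 0.0 0.7 1.3
  endloop
 endfacet
 facet normal -0.010 -0.847 0.531
  outer loop
   vertex 4.7 0.2 0.8
   vertex 4.8 0.7 1.6
   vertex 2.7 1.1 2.2
  endloop
 endfacet
 facet normal -0.364 0.831 -0.421
  outer loop
   vertex 2.1 3.2 2.2
   vertex 4.6 4.6 2.8
   vertex 4.4 3.6 1.0
  endloop
 endfacet
 facet normal -0.430 0.871 -0.239
  outer loop
   vertex 2.1 3.2 2.2
   vertex 2.5 3.7 3.3
   vertex 4.6 4.6 2.8
  endloop
 endfacet
 facet normal -0.447 0.611 -0.653
  outer loop
   vertex 2.1 3.2 2.2
   vertex 4.4 3.6 1.0
   vertex 0.0 0.7 1.3
  endloop
 endfacet
 facet normal -0.725 0.669 -0.165
  outer loop
   vertex 2.1 3.2 2.2
   vertex 0.0 0.7 1.3
   vertex 1.0 2.5 4.2
  endloop
 endfacet
 facet normal -0.658 0.747 -0.100
  outer loop
   vertex 2.1 3.2 2.2
   vertex 1.0 2.5 4.2
   vertex 2.5 3.7 3.3
  endloop
 endfacet
 facet normal -0.428 0.577 -0.695
  outer loop
   vertex 1.3 0.7 0.5
   vertex 0.0 0.7 1.3
   vertex 4.4 3.6 1.0
  endloop
 endfacet
 facet normal -0.125 -0.971 -0.203
  outer loop
   vertex 1.3 0.7 0.5
   vertex 4.7 0.2 0.8
   vertex 0.0 0.7 1.3
  endloop
 endfacet
 facet normal 0.097 0.067 -0.993
  outer loop
   vertex 1.3 0.7 0.5
   vertex 4.4 3.6 1.0
   vertex 4.7 0.2 0.8
  endloop
 endfacet
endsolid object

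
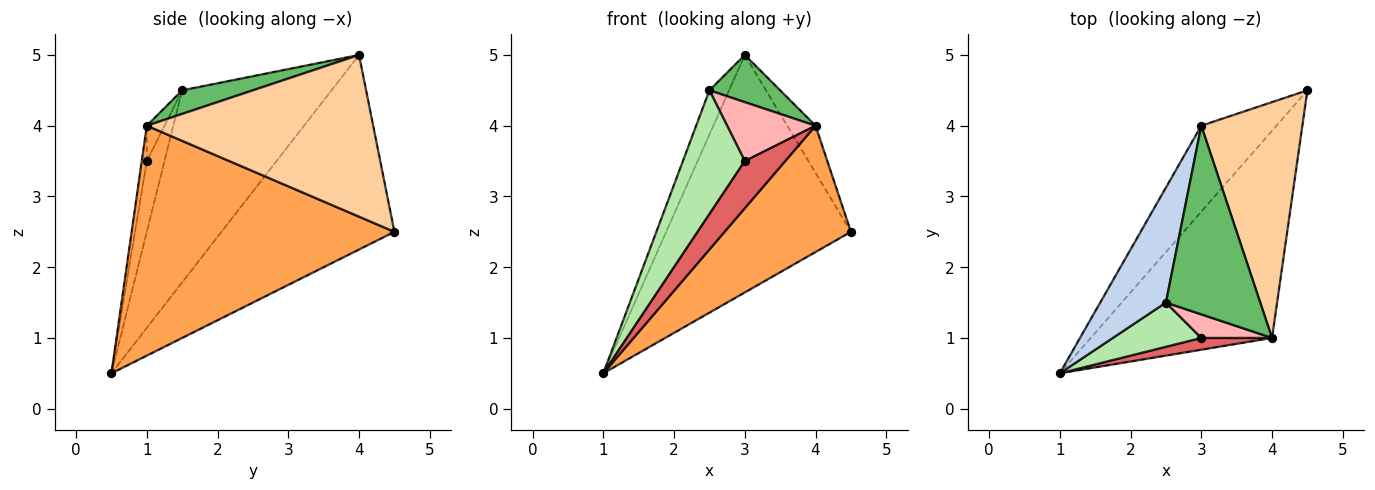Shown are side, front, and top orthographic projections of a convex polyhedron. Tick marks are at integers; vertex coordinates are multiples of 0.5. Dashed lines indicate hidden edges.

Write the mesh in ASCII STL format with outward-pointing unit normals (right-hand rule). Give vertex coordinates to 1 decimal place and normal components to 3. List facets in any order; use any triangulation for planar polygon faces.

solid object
 facet normal -0.661 0.706 -0.255
  outer loop
   vertex 3.0 4.0 5.0
   vertex 4.5 4.5 2.5
   vertex 1.0 0.5 0.5
  endloop
 endfacet
 facet normal -0.939 0.124 0.321
  outer loop
   vertex 2.5 1.5 4.5
   vertex 3.0 4.0 5.0
   vertex 1.0 0.5 0.5
  endloop
 endfacet
 facet normal 0.735 -0.353 -0.579
  outer loop
   vertex 4.0 1.0 4.0
   vertex 1.0 0.5 0.5
   vertex 4.5 4.5 2.5
  endloop
 endfacet
 facet normal 0.843 0.105 0.527
  outer loop
   vertex 4.0 1.0 4.0
   vertex 4.5 4.5 2.5
   vertex 3.0 4.0 5.0
  endloop
 endfacet
 facet normal 0.236 -0.236 0.943
  outer loop
   vertex 4.0 1.0 4.0
   vertex 3.0 4.0 5.0
   vertex 2.5 1.5 4.5
  endloop
 endfacet
 facet normal -0.260 -0.909 0.325
  outer loop
   vertex 3.0 1.0 3.5
   vertex 2.5 1.5 4.5
   vertex 1.0 0.5 0.5
  endloop
 endfacet
 facet normal -0.120 -0.963 0.241
  outer loop
   vertex 3.0 1.0 3.5
   vertex 1.0 0.5 0.5
   vertex 4.0 1.0 4.0
  endloop
 endfacet
 facet normal -0.183 -0.913 0.365
  outer loop
   vertex 3.0 1.0 3.5
   vertex 4.0 1.0 4.0
   vertex 2.5 1.5 4.5
  endloop
 endfacet
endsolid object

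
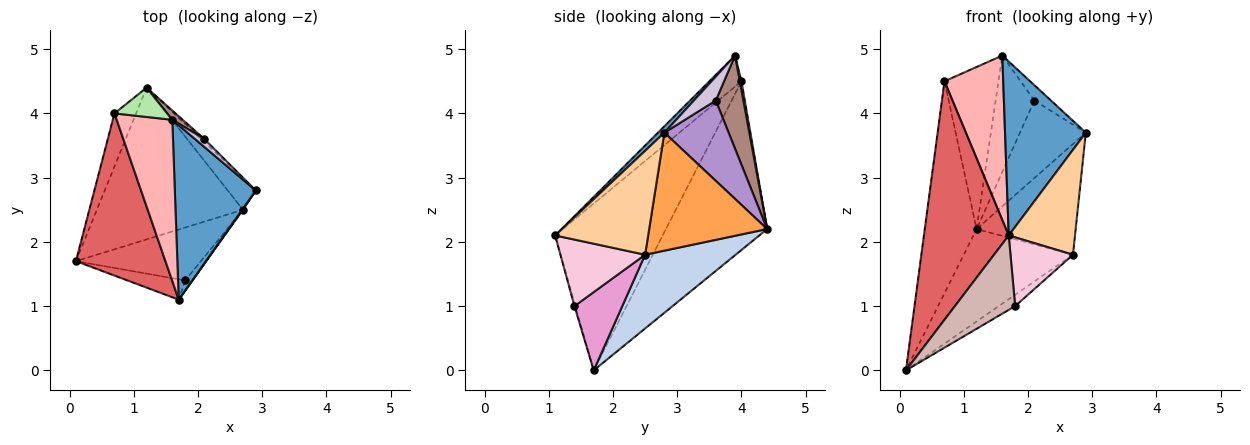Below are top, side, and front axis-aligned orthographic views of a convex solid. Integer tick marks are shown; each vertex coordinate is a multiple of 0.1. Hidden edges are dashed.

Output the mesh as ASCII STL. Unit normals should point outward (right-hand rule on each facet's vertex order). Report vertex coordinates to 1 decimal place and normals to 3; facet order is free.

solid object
 facet normal 0.056 -0.705 0.707
  outer loop
   vertex 1.7 1.1 2.1
   vertex 2.9 2.8 3.7
   vertex 1.6 3.9 4.9
  endloop
 endfacet
 facet normal 0.396 0.478 -0.784
  outer loop
   vertex 2.7 2.5 1.8
   vertex 0.1 1.7 0.0
   vertex 1.2 4.4 2.2
  endloop
 endfacet
 facet normal 0.753 0.633 -0.179
  outer loop
   vertex 2.7 2.5 1.8
   vertex 1.2 4.4 2.2
   vertex 2.9 2.8 3.7
  endloop
 endfacet
 facet normal 0.814 -0.580 0.006
  outer loop
   vertex 2.7 2.5 1.8
   vertex 2.9 2.8 3.7
   vertex 1.7 1.1 2.1
  endloop
 endfacet
 facet normal -0.884 0.453 -0.114
  outer loop
   vertex 0.7 4.0 4.5
   vertex 1.2 4.4 2.2
   vertex 0.1 1.7 0.0
  endloop
 endfacet
 facet normal 0.030 0.984 0.178
  outer loop
   vertex 0.7 4.0 4.5
   vertex 1.6 3.9 4.9
   vertex 1.2 4.4 2.2
  endloop
 endfacet
 facet normal -0.724 -0.571 0.388
  outer loop
   vertex 0.7 4.0 4.5
   vertex 0.1 1.7 0.0
   vertex 1.7 1.1 2.1
  endloop
 endfacet
 facet normal -0.364 -0.665 0.652
  outer loop
   vertex 0.7 4.0 4.5
   vertex 1.7 1.1 2.1
   vertex 1.6 3.9 4.9
  endloop
 endfacet
 facet normal 0.698 0.716 -0.028
  outer loop
   vertex 2.1 3.6 4.2
   vertex 2.9 2.8 3.7
   vertex 1.2 4.4 2.2
  endloop
 endfacet
 facet normal 0.762 0.576 0.297
  outer loop
   vertex 2.1 3.6 4.2
   vertex 1.6 3.9 4.9
   vertex 2.9 2.8 3.7
  endloop
 endfacet
 facet normal 0.579 0.813 0.065
  outer loop
   vertex 2.1 3.6 4.2
   vertex 1.2 4.4 2.2
   vertex 1.6 3.9 4.9
  endloop
 endfacet
 facet normal -0.015 -0.964 -0.264
  outer loop
   vertex 1.8 1.4 1.0
   vertex 1.7 1.1 2.1
   vertex 0.1 1.7 0.0
  endloop
 endfacet
 facet normal 0.522 0.179 -0.834
  outer loop
   vertex 1.8 1.4 1.0
   vertex 0.1 1.7 0.0
   vertex 2.7 2.5 1.8
  endloop
 endfacet
 facet normal 0.801 -0.591 -0.088
  outer loop
   vertex 1.8 1.4 1.0
   vertex 2.7 2.5 1.8
   vertex 1.7 1.1 2.1
  endloop
 endfacet
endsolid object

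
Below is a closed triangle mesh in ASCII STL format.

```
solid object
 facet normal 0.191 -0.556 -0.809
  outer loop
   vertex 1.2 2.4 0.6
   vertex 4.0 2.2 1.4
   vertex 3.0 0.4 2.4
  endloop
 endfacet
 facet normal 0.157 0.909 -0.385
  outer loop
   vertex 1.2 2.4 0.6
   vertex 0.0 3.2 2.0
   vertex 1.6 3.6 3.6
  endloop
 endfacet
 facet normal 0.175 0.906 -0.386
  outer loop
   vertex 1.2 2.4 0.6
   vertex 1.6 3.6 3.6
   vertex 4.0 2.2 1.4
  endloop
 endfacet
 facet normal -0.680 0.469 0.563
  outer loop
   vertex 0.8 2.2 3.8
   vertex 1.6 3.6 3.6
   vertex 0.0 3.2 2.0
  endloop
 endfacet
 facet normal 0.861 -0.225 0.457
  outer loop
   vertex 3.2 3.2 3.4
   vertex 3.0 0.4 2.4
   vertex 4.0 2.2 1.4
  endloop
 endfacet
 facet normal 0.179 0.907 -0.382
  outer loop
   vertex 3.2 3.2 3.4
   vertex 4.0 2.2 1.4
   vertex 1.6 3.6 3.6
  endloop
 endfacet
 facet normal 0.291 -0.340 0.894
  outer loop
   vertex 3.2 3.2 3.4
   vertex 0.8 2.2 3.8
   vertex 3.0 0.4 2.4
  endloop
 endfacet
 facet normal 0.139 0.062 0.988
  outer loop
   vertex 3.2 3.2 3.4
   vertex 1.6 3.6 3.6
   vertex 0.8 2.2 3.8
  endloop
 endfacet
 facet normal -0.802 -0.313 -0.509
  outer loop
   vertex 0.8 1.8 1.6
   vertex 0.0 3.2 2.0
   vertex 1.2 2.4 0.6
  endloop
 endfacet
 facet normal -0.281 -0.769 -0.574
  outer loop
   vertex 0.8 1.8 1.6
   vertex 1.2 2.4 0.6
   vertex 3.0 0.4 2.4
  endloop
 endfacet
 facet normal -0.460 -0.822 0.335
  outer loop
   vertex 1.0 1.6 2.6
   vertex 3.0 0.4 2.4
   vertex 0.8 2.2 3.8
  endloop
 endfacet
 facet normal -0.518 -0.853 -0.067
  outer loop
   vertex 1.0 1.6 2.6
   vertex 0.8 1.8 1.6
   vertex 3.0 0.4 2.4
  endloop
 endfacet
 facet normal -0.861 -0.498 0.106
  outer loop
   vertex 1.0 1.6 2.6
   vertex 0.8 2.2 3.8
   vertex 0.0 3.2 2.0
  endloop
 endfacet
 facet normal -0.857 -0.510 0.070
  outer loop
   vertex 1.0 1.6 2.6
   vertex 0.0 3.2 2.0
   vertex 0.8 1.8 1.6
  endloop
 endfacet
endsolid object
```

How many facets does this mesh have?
14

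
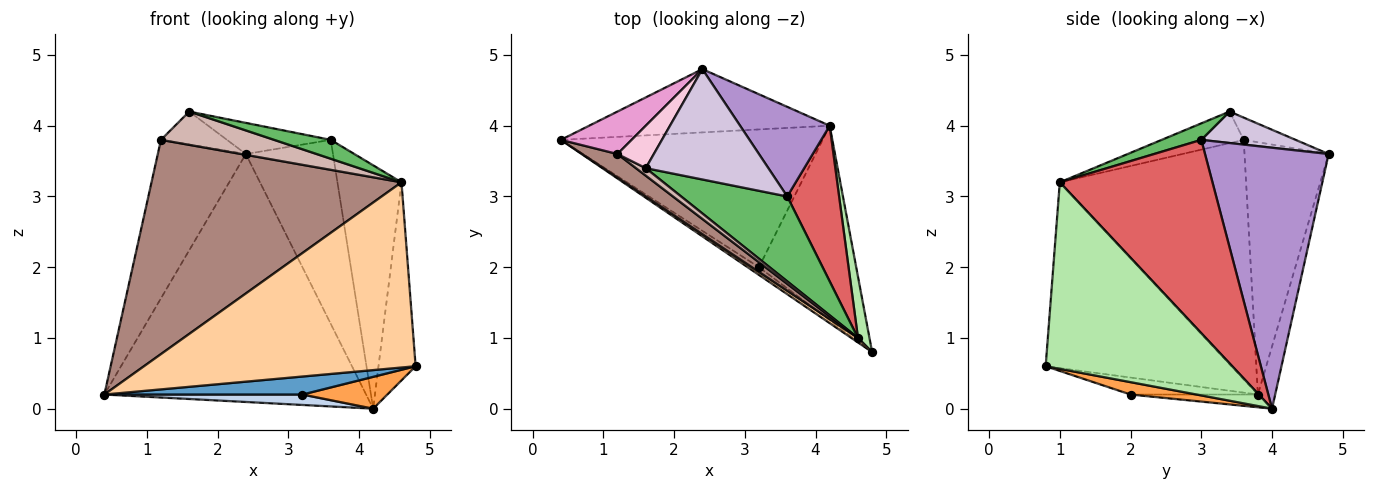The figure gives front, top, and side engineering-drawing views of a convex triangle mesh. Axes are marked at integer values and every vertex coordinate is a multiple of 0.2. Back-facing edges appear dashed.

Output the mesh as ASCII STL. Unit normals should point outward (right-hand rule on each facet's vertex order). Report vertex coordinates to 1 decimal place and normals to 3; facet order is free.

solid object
 facet normal -0.509 -0.791 -0.339
  outer loop
   vertex 3.2 2.0 0.2
   vertex 4.8 0.8 0.6
   vertex 0.4 3.8 0.2
  endloop
 endfacet
 facet normal -0.048 -0.075 -0.996
  outer loop
   vertex 3.2 2.0 0.2
   vertex 0.4 3.8 0.2
   vertex 4.2 4.0 0.0
  endloop
 endfacet
 facet normal 0.125 -0.160 -0.979
  outer loop
   vertex 3.2 2.0 0.2
   vertex 4.2 4.0 0.0
   vertex 4.8 0.8 0.6
  endloop
 endfacet
 facet normal -0.564 -0.825 0.020
  outer loop
   vertex 4.6 1.0 3.2
   vertex 0.4 3.8 0.2
   vertex 4.8 0.8 0.6
  endloop
 endfacet
 facet normal 0.150 -0.214 0.965
  outer loop
   vertex 4.6 1.0 3.2
   vertex 3.6 3.0 3.8
   vertex 1.6 3.4 4.2
  endloop
 endfacet
 facet normal 0.979 0.195 0.060
  outer loop
   vertex 4.6 1.0 3.2
   vertex 4.8 0.8 0.6
   vertex 4.2 4.0 0.0
  endloop
 endfacet
 facet normal 0.895 0.376 0.240
  outer loop
   vertex 4.6 1.0 3.2
   vertex 4.2 4.0 0.0
   vertex 3.6 3.0 3.8
  endloop
 endfacet
 facet normal -0.064 0.967 -0.247
  outer loop
   vertex 2.4 4.8 3.6
   vertex 4.2 4.0 0.0
   vertex 0.4 3.8 0.2
  endloop
 endfacet
 facet normal 0.787 0.555 0.270
  outer loop
   vertex 2.4 4.8 3.6
   vertex 3.6 3.0 3.8
   vertex 4.2 4.0 0.0
  endloop
 endfacet
 facet normal 0.240 0.264 0.934
  outer loop
   vertex 2.4 4.8 3.6
   vertex 1.6 3.4 4.2
   vertex 3.6 3.0 3.8
  endloop
 endfacet
 facet normal -0.595 -0.799 0.088
  outer loop
   vertex 1.2 3.6 3.8
   vertex 0.4 3.8 0.2
   vertex 4.6 1.0 3.2
  endloop
 endfacet
 facet normal -0.577 -0.797 0.179
  outer loop
   vertex 1.2 3.6 3.8
   vertex 4.6 1.0 3.2
   vertex 1.6 3.4 4.2
  endloop
 endfacet
 facet normal -0.678 0.710 0.190
  outer loop
   vertex 1.2 3.6 3.8
   vertex 2.4 4.8 3.6
   vertex 0.4 3.8 0.2
  endloop
 endfacet
 facet normal -0.434 0.553 0.711
  outer loop
   vertex 1.2 3.6 3.8
   vertex 1.6 3.4 4.2
   vertex 2.4 4.8 3.6
  endloop
 endfacet
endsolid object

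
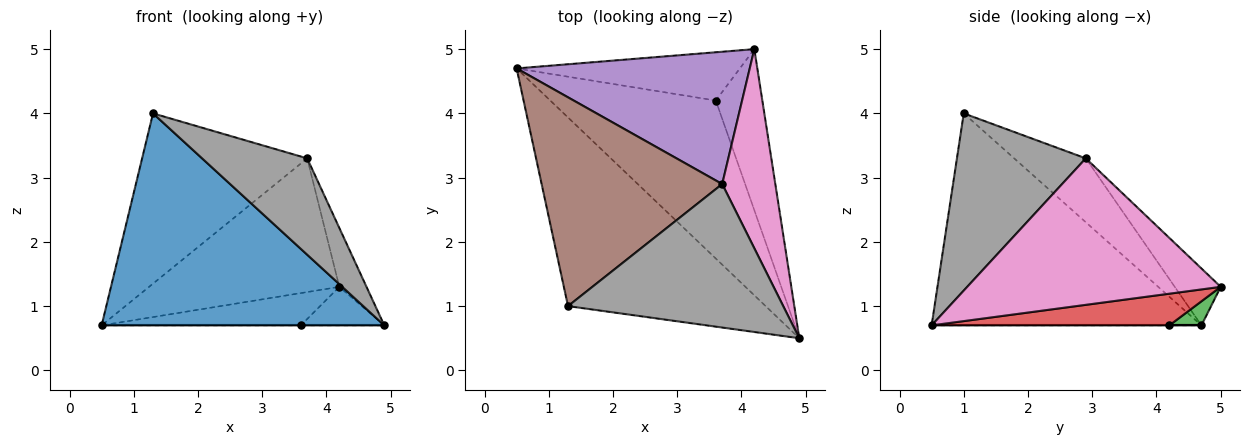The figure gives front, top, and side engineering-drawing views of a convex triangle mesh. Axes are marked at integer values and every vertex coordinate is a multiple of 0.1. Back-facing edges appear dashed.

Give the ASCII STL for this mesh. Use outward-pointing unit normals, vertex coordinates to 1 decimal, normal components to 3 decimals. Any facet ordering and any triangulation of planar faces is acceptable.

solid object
 facet normal -0.581 -0.608 -0.541
  outer loop
   vertex 1.3 1.0 4.0
   vertex 0.5 4.7 0.7
   vertex 4.9 0.5 0.7
  endloop
 endfacet
 facet normal 0.000 0.000 -1.000
  outer loop
   vertex 3.6 4.2 0.7
   vertex 4.9 0.5 0.7
   vertex 0.5 4.7 0.7
  endloop
 endfacet
 facet normal 0.089 0.554 -0.828
  outer loop
   vertex 3.6 4.2 0.7
   vertex 0.5 4.7 0.7
   vertex 4.2 5.0 1.3
  endloop
 endfacet
 facet normal 0.552 0.194 -0.811
  outer loop
   vertex 3.6 4.2 0.7
   vertex 4.2 5.0 1.3
   vertex 4.9 0.5 0.7
  endloop
 endfacet
 facet normal -0.169 0.701 0.693
  outer loop
   vertex 3.7 2.9 3.3
   vertex 4.2 5.0 1.3
   vertex 0.5 4.7 0.7
  endloop
 endfacet
 facet normal -0.264 0.609 0.747
  outer loop
   vertex 3.7 2.9 3.3
   vertex 0.5 4.7 0.7
   vertex 1.3 1.0 4.0
  endloop
 endfacet
 facet normal 0.935 0.100 0.339
  outer loop
   vertex 3.7 2.9 3.3
   vertex 4.9 0.5 0.7
   vertex 4.2 5.0 1.3
  endloop
 endfacet
 facet normal 0.564 -0.460 0.685
  outer loop
   vertex 3.7 2.9 3.3
   vertex 1.3 1.0 4.0
   vertex 4.9 0.5 0.7
  endloop
 endfacet
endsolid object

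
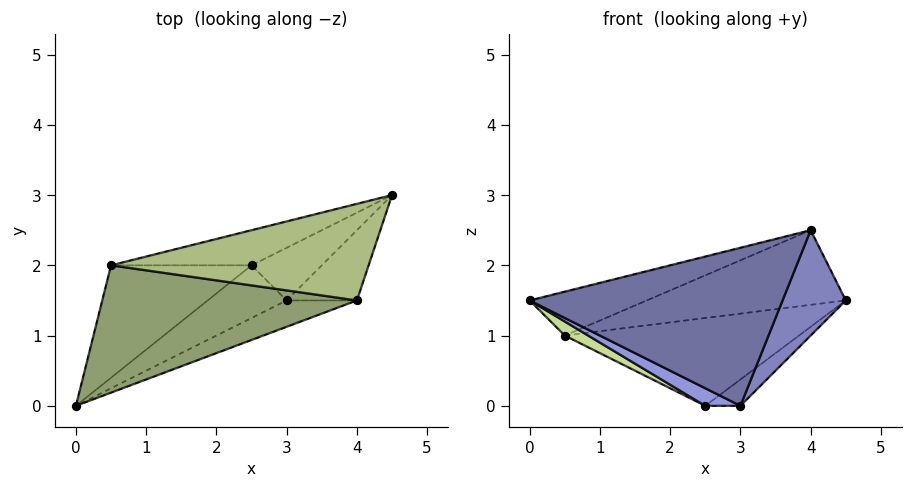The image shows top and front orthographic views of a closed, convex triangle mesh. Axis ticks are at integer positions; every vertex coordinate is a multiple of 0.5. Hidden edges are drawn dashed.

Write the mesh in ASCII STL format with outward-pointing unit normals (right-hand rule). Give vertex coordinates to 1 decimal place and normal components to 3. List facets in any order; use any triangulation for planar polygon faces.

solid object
 facet normal 0.380 -0.912 -0.152
  outer loop
   vertex 3.0 1.5 0.0
   vertex 4.0 1.5 2.5
   vertex 0.0 0.0 1.5
  endloop
 endfacet
 facet normal 0.811 -0.487 -0.324
  outer loop
   vertex 3.0 1.5 0.0
   vertex 4.5 3.0 1.5
   vertex 4.0 1.5 2.5
  endloop
 endfacet
 facet normal -0.302 -0.302 -0.905
  outer loop
   vertex 2.5 2.0 0.0
   vertex 3.0 1.5 0.0
   vertex 0.0 0.0 1.5
  endloop
 endfacet
 facet normal 0.408 0.408 -0.816
  outer loop
   vertex 2.5 2.0 0.0
   vertex 4.5 3.0 1.5
   vertex 3.0 1.5 0.0
  endloop
 endfacet
 facet normal -0.338 0.307 0.890
  outer loop
   vertex 0.5 2.0 1.0
   vertex 0.0 0.0 1.5
   vertex 4.0 1.5 2.5
  endloop
 endfacet
 facet normal -0.244 0.593 0.767
  outer loop
   vertex 0.5 2.0 1.0
   vertex 4.0 1.5 2.5
   vertex 4.5 3.0 1.5
  endloop
 endfacet
 facet normal -0.444 -0.111 -0.889
  outer loop
   vertex 0.5 2.0 1.0
   vertex 2.5 2.0 0.0
   vertex 0.0 0.0 1.5
  endloop
 endfacet
 facet normal -0.183 0.913 -0.365
  outer loop
   vertex 0.5 2.0 1.0
   vertex 4.5 3.0 1.5
   vertex 2.5 2.0 0.0
  endloop
 endfacet
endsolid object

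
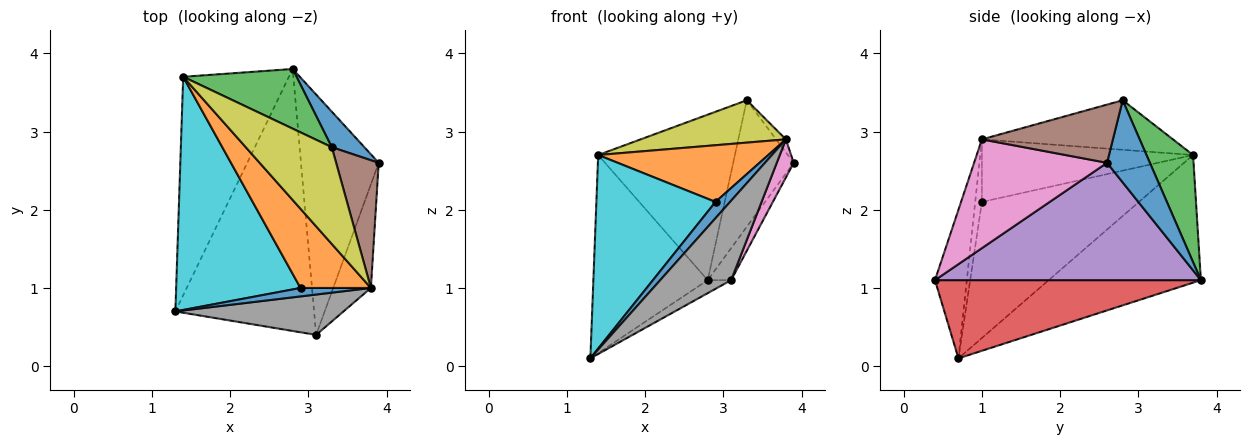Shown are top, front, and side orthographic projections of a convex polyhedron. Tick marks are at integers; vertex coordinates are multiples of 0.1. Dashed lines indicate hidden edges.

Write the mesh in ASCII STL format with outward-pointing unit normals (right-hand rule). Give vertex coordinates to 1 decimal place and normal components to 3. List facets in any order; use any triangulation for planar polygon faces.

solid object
 facet normal 0.563 0.796 0.223
  outer loop
   vertex 3.3 2.8 3.4
   vertex 3.9 2.6 2.6
   vertex 2.8 3.8 1.1
  endloop
 endfacet
 facet normal -0.667 0.501 -0.552
  outer loop
   vertex 1.4 3.7 2.7
   vertex 2.8 3.8 1.1
   vertex 1.3 0.7 0.1
  endloop
 endfacet
 facet normal 0.305 0.896 0.323
  outer loop
   vertex 1.4 3.7 2.7
   vertex 3.3 2.8 3.4
   vertex 2.8 3.8 1.1
  endloop
 endfacet
 facet normal 0.491 0.043 -0.870
  outer loop
   vertex 3.1 0.4 1.1
   vertex 1.3 0.7 0.1
   vertex 2.8 3.8 1.1
  endloop
 endfacet
 facet normal 0.831 0.073 -0.551
  outer loop
   vertex 3.1 0.4 1.1
   vertex 2.8 3.8 1.1
   vertex 3.9 2.6 2.6
  endloop
 endfacet
 facet normal 0.806 0.060 0.589
  outer loop
   vertex 3.8 1.0 2.9
   vertex 3.9 2.6 2.6
   vertex 3.3 2.8 3.4
  endloop
 endfacet
 facet normal 0.938 -0.120 -0.325
  outer loop
   vertex 3.8 1.0 2.9
   vertex 3.1 0.4 1.1
   vertex 3.9 2.6 2.6
  endloop
 endfacet
 facet normal -0.372 -0.828 0.420
  outer loop
   vertex 3.8 1.0 2.9
   vertex 1.3 0.7 0.1
   vertex 3.1 0.4 1.1
  endloop
 endfacet
 facet normal -0.467 -0.355 0.810
  outer loop
   vertex 3.8 1.0 2.9
   vertex 3.3 2.8 3.4
   vertex 1.4 3.7 2.7
  endloop
 endfacet
 facet normal -0.644 -0.489 0.589
  outer loop
   vertex 2.9 1.0 2.1
   vertex 1.4 3.7 2.7
   vertex 1.3 0.7 0.1
  endloop
 endfacet
 facet normal -0.379 -0.821 0.426
  outer loop
   vertex 2.9 1.0 2.1
   vertex 1.3 0.7 0.1
   vertex 3.8 1.0 2.9
  endloop
 endfacet
 facet normal -0.586 -0.472 0.659
  outer loop
   vertex 2.9 1.0 2.1
   vertex 3.8 1.0 2.9
   vertex 1.4 3.7 2.7
  endloop
 endfacet
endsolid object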